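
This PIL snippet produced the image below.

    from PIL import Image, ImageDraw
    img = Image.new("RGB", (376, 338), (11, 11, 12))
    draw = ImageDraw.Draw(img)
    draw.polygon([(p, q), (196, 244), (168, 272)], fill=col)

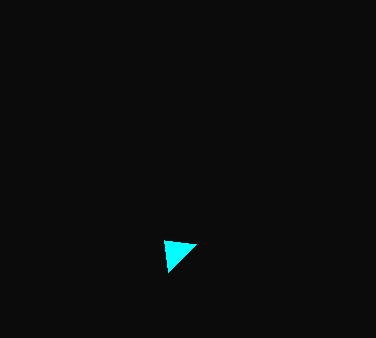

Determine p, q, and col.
p = 164
q = 240
col = 'cyan'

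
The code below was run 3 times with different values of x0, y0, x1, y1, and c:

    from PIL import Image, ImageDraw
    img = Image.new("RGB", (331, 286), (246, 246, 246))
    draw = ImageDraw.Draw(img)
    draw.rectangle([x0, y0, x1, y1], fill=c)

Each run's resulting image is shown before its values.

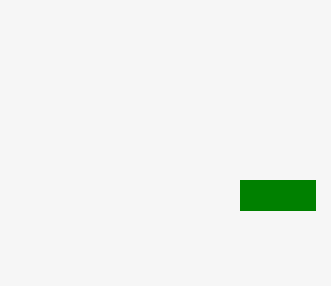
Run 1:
x0 = 240; y0 = 180; x1 = 315; y1 = 210; c = 'green'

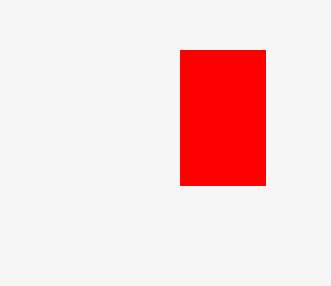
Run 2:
x0 = 180; y0 = 50; x1 = 265; y1 = 185; c = 'red'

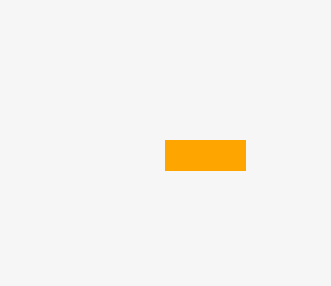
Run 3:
x0 = 165, y0 = 140, x1 = 245, y1 = 170, c = 'orange'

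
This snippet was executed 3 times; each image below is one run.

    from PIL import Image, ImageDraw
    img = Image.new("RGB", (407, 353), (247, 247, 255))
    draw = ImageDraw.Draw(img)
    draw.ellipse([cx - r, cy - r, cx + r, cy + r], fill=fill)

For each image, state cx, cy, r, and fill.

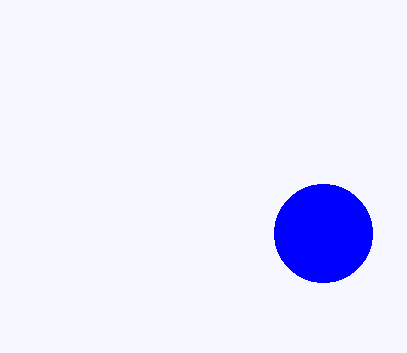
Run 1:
cx = 323; cy = 233; r = 49; fill = 'blue'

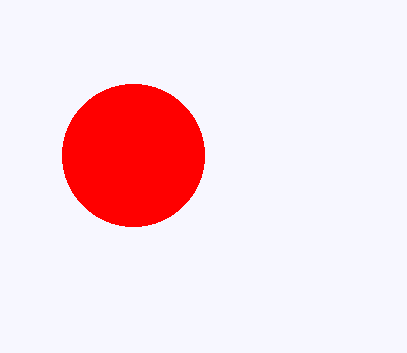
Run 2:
cx = 133
cy = 155
r = 71
fill = 'red'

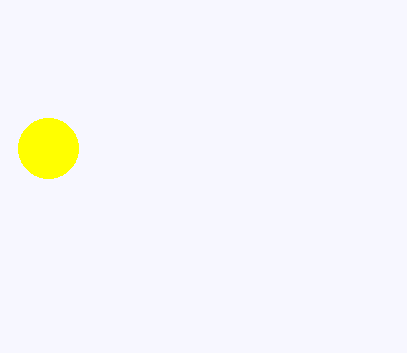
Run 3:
cx = 48; cy = 148; r = 30; fill = 'yellow'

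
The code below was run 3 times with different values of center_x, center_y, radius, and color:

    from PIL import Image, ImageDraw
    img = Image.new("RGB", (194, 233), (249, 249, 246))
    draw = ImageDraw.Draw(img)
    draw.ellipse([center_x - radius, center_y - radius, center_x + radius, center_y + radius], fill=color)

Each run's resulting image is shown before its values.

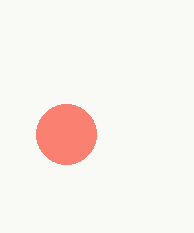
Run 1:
center_x = 66, center_y = 134, radius = 30, color = 'salmon'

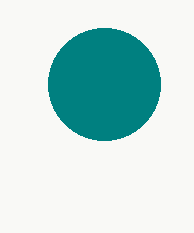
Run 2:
center_x = 104; center_y = 84; radius = 56; color = 'teal'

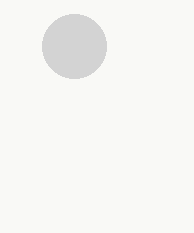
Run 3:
center_x = 74, center_y = 46, radius = 32, color = 'lightgray'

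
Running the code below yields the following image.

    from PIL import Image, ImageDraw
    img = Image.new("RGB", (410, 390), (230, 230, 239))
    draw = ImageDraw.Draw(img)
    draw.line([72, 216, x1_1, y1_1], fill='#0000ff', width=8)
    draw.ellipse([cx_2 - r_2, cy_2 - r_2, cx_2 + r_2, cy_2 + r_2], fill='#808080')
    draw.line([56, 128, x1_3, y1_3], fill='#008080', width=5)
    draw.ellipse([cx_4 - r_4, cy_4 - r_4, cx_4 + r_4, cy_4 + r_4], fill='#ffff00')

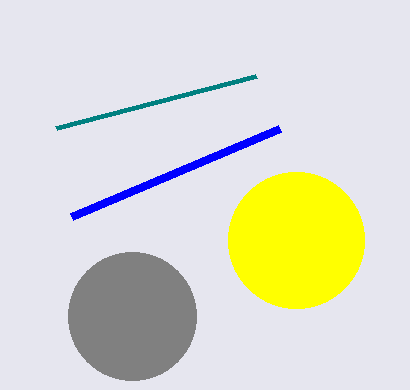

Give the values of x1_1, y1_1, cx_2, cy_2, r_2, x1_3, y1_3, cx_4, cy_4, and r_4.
x1_1 = 280, y1_1 = 128, cx_2 = 132, cy_2 = 316, r_2 = 64, x1_3 = 256, y1_3 = 76, cx_4 = 296, cy_4 = 240, r_4 = 68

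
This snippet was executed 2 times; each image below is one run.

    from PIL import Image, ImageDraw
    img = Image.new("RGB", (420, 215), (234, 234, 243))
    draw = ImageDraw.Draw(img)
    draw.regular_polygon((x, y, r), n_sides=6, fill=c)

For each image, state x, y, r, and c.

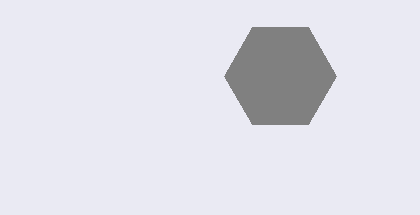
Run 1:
x = 280, y = 76, r = 56, c = 'gray'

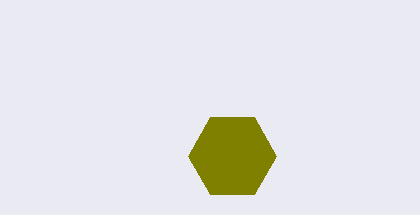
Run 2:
x = 232
y = 156
r = 44
c = 'olive'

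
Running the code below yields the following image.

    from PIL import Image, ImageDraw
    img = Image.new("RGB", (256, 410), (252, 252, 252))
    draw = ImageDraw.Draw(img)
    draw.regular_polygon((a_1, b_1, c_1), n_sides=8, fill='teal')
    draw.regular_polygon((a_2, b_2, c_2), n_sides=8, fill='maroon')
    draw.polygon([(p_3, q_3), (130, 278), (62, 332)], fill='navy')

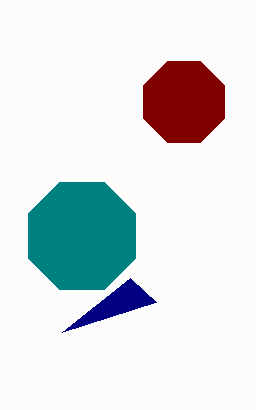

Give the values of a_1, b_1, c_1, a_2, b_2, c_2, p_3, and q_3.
a_1 = 82, b_1 = 236, c_1 = 58, a_2 = 184, b_2 = 102, c_2 = 44, p_3 = 156, q_3 = 302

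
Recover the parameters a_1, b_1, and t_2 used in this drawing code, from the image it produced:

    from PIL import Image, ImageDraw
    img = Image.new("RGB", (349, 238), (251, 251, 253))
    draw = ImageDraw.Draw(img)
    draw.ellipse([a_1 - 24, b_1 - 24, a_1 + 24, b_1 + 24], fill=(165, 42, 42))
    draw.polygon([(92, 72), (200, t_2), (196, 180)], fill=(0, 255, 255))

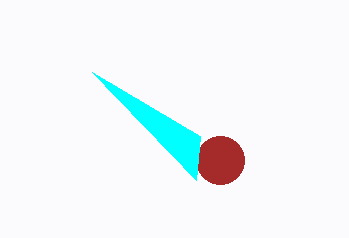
a_1 = 220, b_1 = 160, t_2 = 136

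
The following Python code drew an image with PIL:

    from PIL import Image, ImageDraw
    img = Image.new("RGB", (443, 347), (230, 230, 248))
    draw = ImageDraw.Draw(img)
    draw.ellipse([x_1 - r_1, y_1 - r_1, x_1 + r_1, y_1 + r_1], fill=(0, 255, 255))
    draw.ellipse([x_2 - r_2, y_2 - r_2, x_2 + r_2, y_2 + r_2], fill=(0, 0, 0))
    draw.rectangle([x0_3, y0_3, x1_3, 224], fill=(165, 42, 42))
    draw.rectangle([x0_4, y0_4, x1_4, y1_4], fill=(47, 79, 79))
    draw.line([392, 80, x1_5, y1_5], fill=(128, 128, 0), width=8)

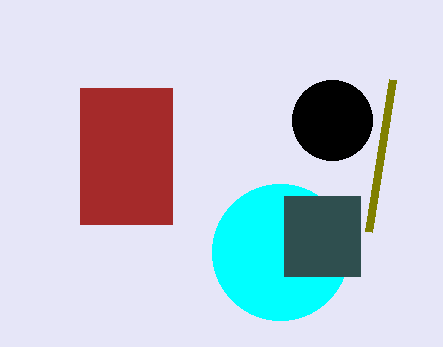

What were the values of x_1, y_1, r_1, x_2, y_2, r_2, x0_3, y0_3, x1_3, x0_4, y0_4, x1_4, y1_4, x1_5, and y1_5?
x_1 = 280, y_1 = 252, r_1 = 68, x_2 = 332, y_2 = 120, r_2 = 40, x0_3 = 80, y0_3 = 88, x1_3 = 172, x0_4 = 284, y0_4 = 196, x1_4 = 360, y1_4 = 276, x1_5 = 368, y1_5 = 232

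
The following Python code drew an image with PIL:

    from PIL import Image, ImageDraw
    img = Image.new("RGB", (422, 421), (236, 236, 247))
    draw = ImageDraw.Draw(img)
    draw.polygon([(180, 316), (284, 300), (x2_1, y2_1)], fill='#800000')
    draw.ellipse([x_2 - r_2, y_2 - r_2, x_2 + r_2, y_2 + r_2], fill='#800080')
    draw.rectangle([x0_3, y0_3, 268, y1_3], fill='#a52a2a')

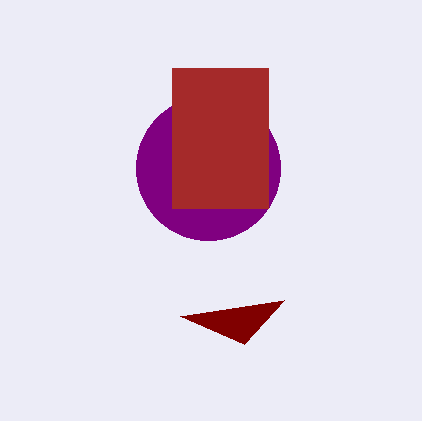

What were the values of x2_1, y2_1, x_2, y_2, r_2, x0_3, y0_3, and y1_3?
x2_1 = 244, y2_1 = 344, x_2 = 208, y_2 = 168, r_2 = 72, x0_3 = 172, y0_3 = 68, y1_3 = 208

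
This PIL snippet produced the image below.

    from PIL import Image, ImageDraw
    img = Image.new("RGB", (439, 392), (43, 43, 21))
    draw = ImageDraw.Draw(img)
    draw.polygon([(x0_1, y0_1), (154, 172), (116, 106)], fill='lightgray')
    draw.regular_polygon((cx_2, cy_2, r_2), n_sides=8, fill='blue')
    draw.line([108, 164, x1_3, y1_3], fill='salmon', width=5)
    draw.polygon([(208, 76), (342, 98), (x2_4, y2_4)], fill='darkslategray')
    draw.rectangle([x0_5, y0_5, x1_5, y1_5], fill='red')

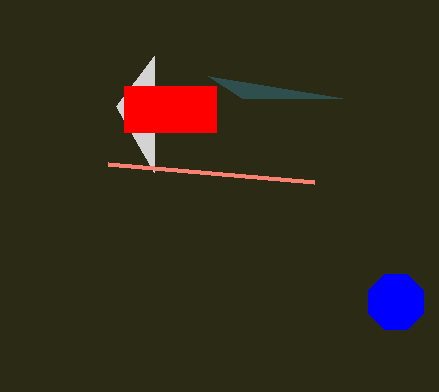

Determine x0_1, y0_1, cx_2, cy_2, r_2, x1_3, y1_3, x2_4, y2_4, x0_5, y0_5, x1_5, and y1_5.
x0_1 = 154; y0_1 = 56; cx_2 = 396; cy_2 = 302; r_2 = 30; x1_3 = 314; y1_3 = 182; x2_4 = 242; y2_4 = 98; x0_5 = 124; y0_5 = 86; x1_5 = 216; y1_5 = 132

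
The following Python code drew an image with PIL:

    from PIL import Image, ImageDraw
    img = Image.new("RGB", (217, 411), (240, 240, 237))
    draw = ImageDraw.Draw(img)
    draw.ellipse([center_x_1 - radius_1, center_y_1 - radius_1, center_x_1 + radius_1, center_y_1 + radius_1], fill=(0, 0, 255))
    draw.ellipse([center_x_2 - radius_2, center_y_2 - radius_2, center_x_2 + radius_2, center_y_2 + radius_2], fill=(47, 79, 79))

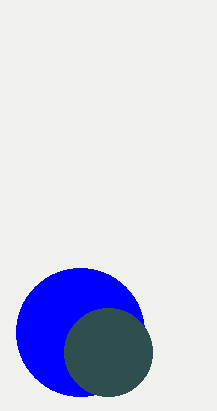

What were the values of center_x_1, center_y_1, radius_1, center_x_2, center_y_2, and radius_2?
center_x_1 = 80; center_y_1 = 332; radius_1 = 64; center_x_2 = 108; center_y_2 = 352; radius_2 = 44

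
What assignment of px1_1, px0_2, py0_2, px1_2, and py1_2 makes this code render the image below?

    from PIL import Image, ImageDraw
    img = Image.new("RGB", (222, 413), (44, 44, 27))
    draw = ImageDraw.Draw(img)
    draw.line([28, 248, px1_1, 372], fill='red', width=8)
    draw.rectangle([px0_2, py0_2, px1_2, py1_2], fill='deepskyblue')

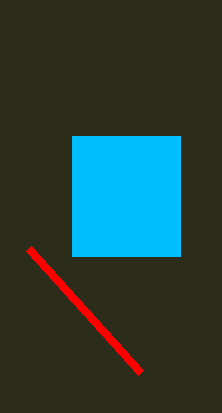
px1_1 = 140
px0_2 = 72
py0_2 = 136
px1_2 = 180
py1_2 = 256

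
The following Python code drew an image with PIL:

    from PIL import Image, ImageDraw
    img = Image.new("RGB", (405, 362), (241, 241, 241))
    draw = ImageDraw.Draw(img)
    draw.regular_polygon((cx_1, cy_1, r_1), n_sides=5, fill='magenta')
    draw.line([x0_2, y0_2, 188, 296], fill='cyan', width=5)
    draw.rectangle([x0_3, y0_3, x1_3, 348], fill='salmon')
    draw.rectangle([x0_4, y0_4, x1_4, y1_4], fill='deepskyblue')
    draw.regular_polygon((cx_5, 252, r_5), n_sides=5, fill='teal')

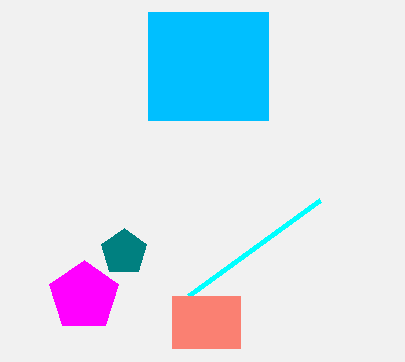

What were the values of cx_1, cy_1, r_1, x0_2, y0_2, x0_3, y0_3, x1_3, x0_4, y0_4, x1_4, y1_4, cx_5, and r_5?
cx_1 = 84
cy_1 = 296
r_1 = 36
x0_2 = 320
y0_2 = 200
x0_3 = 172
y0_3 = 296
x1_3 = 240
x0_4 = 148
y0_4 = 12
x1_4 = 268
y1_4 = 120
cx_5 = 124
r_5 = 24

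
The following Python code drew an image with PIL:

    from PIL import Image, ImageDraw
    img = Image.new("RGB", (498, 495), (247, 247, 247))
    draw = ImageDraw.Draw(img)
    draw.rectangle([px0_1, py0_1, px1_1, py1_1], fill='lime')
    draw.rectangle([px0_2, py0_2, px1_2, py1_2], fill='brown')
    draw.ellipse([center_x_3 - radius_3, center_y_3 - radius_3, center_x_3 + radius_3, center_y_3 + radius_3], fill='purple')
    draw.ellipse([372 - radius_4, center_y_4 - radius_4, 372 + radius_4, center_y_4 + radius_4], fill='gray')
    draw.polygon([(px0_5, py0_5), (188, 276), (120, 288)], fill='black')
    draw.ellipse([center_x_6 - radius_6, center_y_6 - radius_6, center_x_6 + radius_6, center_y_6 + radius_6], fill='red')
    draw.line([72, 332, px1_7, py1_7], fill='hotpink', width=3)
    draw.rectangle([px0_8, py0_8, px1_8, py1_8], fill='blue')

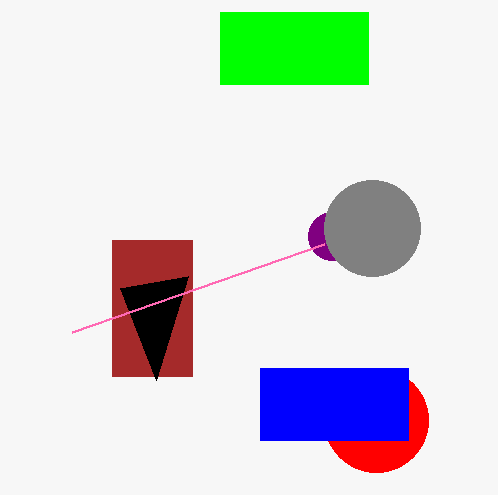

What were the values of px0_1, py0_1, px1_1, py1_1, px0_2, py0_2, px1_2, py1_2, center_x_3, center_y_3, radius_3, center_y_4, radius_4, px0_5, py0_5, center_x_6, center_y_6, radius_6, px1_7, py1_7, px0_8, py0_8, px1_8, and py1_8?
px0_1 = 220, py0_1 = 12, px1_1 = 368, py1_1 = 84, px0_2 = 112, py0_2 = 240, px1_2 = 192, py1_2 = 376, center_x_3 = 332, center_y_3 = 236, radius_3 = 24, center_y_4 = 228, radius_4 = 48, px0_5 = 156, py0_5 = 380, center_x_6 = 376, center_y_6 = 420, radius_6 = 52, px1_7 = 324, py1_7 = 244, px0_8 = 260, py0_8 = 368, px1_8 = 408, py1_8 = 440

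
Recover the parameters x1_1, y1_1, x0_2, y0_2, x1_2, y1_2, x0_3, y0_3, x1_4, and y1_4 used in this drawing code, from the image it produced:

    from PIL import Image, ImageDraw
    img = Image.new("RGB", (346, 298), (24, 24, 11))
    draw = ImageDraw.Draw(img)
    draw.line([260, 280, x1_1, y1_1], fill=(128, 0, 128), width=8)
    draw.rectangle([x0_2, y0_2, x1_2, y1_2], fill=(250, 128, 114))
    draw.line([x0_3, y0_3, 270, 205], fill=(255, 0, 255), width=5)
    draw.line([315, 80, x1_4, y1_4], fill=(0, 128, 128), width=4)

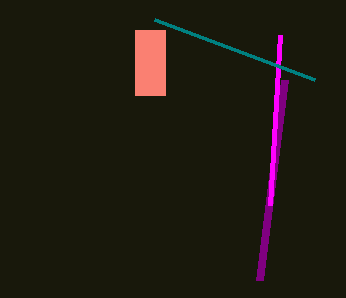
x1_1 = 285; y1_1 = 80; x0_2 = 135; y0_2 = 30; x1_2 = 165; y1_2 = 95; x0_3 = 280; y0_3 = 35; x1_4 = 155; y1_4 = 20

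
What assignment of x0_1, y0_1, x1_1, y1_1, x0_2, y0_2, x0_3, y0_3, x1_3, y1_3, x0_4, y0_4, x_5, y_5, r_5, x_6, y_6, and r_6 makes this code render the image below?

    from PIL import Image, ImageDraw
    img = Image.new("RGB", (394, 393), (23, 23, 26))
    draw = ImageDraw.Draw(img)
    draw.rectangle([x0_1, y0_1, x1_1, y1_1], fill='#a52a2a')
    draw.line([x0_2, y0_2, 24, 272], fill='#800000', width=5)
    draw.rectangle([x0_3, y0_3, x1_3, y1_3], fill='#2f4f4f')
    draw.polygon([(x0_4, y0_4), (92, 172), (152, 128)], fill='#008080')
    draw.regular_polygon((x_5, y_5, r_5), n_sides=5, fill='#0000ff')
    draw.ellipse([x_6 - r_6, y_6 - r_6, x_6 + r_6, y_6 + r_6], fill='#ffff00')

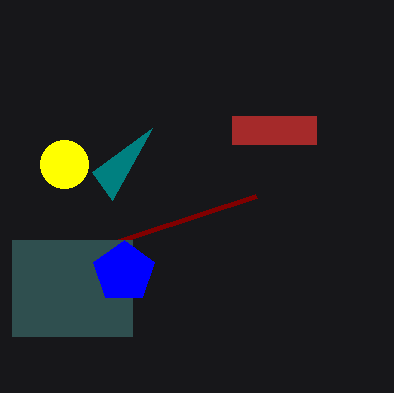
x0_1 = 232; y0_1 = 116; x1_1 = 316; y1_1 = 144; x0_2 = 256; y0_2 = 196; x0_3 = 12; y0_3 = 240; x1_3 = 132; y1_3 = 336; x0_4 = 112; y0_4 = 200; x_5 = 124; y_5 = 272; r_5 = 32; x_6 = 64; y_6 = 164; r_6 = 24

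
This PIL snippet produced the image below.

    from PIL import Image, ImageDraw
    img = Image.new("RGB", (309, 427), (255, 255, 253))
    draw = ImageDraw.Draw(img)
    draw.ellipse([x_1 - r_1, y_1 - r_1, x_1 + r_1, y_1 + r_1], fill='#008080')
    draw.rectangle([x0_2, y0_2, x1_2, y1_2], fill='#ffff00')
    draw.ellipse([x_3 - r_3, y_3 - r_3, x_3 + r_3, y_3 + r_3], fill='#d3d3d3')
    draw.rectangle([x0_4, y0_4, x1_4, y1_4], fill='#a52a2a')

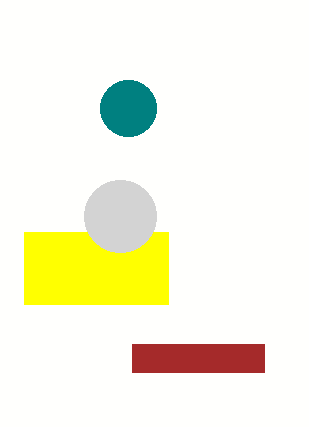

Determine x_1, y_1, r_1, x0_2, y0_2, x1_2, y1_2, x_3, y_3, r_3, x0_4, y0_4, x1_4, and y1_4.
x_1 = 128; y_1 = 108; r_1 = 28; x0_2 = 24; y0_2 = 232; x1_2 = 168; y1_2 = 304; x_3 = 120; y_3 = 216; r_3 = 36; x0_4 = 132; y0_4 = 344; x1_4 = 264; y1_4 = 372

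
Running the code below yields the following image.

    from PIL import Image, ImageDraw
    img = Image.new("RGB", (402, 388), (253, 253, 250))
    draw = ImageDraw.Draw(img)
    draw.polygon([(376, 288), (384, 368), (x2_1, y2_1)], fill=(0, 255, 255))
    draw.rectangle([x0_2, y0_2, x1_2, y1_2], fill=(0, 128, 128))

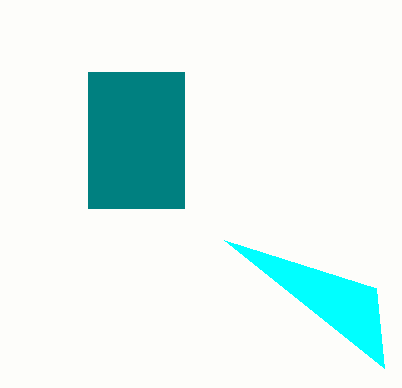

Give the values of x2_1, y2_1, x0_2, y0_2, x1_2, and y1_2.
x2_1 = 224
y2_1 = 240
x0_2 = 88
y0_2 = 72
x1_2 = 184
y1_2 = 208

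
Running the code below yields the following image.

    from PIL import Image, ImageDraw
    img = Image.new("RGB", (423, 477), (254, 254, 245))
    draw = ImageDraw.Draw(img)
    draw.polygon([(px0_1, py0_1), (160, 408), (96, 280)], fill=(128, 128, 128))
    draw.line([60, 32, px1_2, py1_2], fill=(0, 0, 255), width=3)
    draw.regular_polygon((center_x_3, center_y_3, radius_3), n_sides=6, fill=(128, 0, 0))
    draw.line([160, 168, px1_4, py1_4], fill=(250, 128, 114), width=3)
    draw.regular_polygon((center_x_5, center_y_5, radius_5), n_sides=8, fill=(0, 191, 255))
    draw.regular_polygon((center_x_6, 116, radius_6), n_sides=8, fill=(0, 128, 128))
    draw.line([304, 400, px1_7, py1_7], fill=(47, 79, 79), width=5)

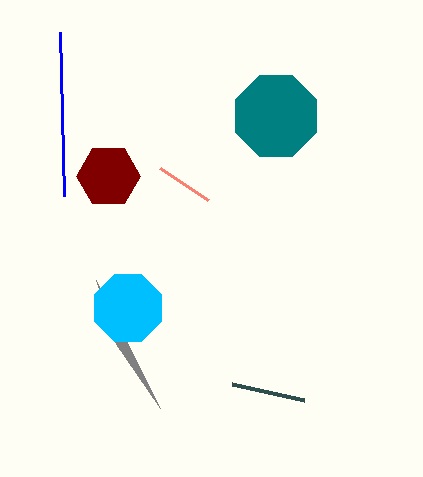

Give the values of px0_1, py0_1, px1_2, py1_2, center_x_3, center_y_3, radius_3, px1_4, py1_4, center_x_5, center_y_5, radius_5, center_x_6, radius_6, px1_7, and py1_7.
px0_1 = 116
py0_1 = 344
px1_2 = 64
py1_2 = 196
center_x_3 = 108
center_y_3 = 176
radius_3 = 32
px1_4 = 208
py1_4 = 200
center_x_5 = 128
center_y_5 = 308
radius_5 = 36
center_x_6 = 276
radius_6 = 44
px1_7 = 232
py1_7 = 384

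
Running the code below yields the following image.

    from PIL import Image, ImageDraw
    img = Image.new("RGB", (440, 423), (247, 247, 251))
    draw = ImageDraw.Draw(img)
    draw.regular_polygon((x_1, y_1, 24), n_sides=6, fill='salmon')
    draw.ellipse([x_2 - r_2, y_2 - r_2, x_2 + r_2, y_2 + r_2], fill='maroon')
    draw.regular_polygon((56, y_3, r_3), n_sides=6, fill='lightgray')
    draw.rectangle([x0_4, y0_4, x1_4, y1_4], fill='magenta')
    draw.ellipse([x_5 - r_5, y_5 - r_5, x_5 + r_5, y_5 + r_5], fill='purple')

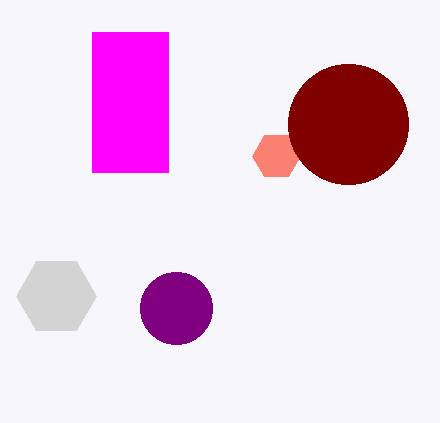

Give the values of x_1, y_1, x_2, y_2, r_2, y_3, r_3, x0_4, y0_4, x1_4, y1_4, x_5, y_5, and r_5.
x_1 = 276
y_1 = 156
x_2 = 348
y_2 = 124
r_2 = 60
y_3 = 296
r_3 = 40
x0_4 = 92
y0_4 = 32
x1_4 = 168
y1_4 = 172
x_5 = 176
y_5 = 308
r_5 = 36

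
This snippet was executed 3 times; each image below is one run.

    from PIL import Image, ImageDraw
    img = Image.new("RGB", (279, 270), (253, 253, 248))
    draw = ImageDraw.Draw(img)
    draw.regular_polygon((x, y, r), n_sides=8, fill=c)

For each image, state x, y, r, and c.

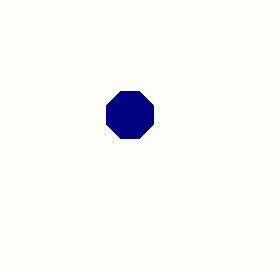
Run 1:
x = 130, y = 115, r = 25, c = 'navy'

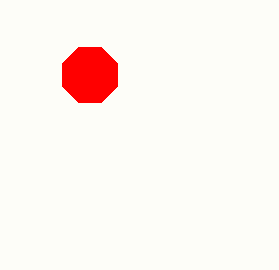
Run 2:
x = 90, y = 75, r = 30, c = 'red'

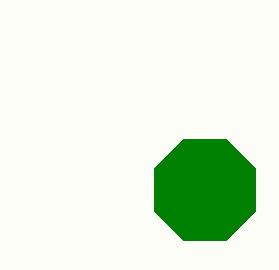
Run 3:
x = 205
y = 190
r = 55
c = 'green'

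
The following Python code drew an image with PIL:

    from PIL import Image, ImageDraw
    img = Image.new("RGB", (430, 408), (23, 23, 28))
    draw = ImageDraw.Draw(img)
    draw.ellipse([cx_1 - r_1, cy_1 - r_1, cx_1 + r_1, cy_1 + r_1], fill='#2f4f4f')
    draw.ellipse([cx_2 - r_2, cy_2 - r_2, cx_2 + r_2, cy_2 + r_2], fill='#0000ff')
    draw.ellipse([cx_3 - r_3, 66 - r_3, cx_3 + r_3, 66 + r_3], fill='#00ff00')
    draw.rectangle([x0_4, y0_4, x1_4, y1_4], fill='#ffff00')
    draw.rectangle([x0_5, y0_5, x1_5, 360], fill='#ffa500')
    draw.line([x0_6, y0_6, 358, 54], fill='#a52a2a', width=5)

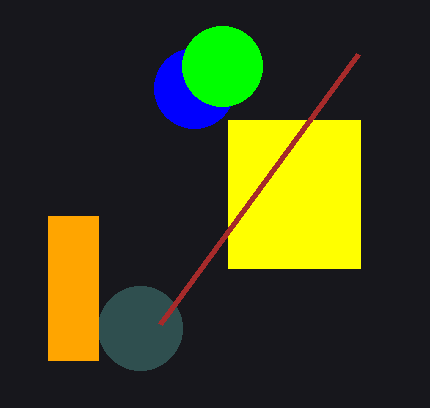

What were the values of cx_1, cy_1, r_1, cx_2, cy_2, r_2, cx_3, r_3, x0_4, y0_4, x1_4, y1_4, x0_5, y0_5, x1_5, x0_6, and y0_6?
cx_1 = 140
cy_1 = 328
r_1 = 42
cx_2 = 194
cy_2 = 88
r_2 = 40
cx_3 = 222
r_3 = 40
x0_4 = 228
y0_4 = 120
x1_4 = 360
y1_4 = 268
x0_5 = 48
y0_5 = 216
x1_5 = 98
x0_6 = 160
y0_6 = 324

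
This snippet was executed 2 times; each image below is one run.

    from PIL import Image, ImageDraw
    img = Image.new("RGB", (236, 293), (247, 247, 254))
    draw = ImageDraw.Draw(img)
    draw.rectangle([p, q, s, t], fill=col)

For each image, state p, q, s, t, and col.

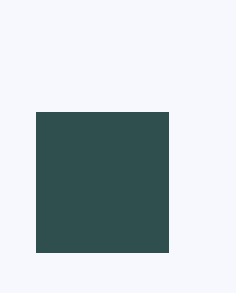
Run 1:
p = 36, q = 112, s = 168, t = 252, col = 'darkslategray'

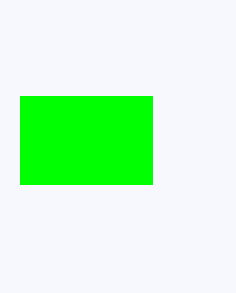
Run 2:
p = 20
q = 96
s = 152
t = 184
col = 'lime'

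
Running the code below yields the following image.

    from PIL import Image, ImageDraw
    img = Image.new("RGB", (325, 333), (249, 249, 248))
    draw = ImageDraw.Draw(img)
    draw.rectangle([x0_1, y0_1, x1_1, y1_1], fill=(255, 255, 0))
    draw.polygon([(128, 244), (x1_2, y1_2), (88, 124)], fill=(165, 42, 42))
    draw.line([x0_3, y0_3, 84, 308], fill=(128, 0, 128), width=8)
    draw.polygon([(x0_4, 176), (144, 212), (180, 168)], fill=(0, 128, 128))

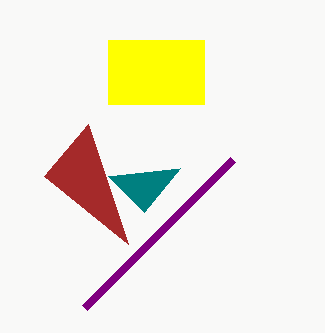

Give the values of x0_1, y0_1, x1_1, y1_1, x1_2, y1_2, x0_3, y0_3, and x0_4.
x0_1 = 108, y0_1 = 40, x1_1 = 204, y1_1 = 104, x1_2 = 44, y1_2 = 176, x0_3 = 232, y0_3 = 160, x0_4 = 108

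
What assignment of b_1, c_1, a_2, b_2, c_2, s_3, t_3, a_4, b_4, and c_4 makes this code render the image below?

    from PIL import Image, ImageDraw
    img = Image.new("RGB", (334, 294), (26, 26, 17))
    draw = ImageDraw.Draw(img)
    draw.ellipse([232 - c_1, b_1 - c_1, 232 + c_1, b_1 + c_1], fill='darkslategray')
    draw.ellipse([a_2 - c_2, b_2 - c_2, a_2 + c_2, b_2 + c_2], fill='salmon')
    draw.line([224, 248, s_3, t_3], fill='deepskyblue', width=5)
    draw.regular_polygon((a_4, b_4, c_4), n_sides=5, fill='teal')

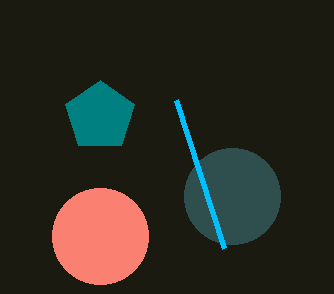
b_1 = 196, c_1 = 48, a_2 = 100, b_2 = 236, c_2 = 48, s_3 = 176, t_3 = 100, a_4 = 100, b_4 = 116, c_4 = 36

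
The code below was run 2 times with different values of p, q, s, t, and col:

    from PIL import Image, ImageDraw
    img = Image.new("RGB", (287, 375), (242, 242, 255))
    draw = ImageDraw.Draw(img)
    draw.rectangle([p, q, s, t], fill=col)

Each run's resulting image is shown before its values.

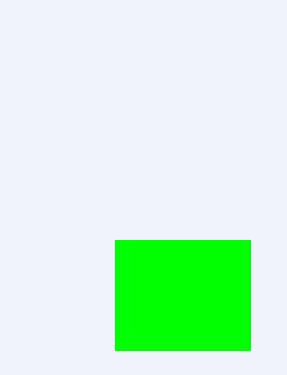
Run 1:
p = 115
q = 240
s = 250
t = 350
col = 'lime'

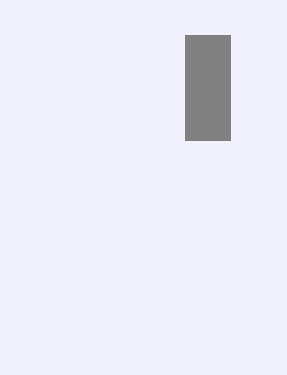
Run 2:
p = 185; q = 35; s = 230; t = 140; col = 'gray'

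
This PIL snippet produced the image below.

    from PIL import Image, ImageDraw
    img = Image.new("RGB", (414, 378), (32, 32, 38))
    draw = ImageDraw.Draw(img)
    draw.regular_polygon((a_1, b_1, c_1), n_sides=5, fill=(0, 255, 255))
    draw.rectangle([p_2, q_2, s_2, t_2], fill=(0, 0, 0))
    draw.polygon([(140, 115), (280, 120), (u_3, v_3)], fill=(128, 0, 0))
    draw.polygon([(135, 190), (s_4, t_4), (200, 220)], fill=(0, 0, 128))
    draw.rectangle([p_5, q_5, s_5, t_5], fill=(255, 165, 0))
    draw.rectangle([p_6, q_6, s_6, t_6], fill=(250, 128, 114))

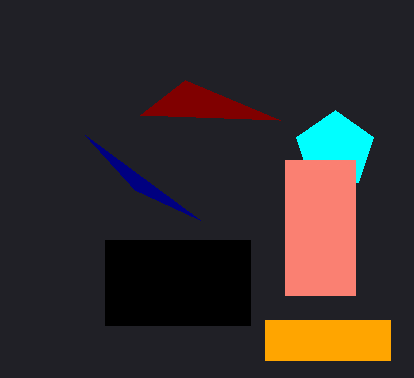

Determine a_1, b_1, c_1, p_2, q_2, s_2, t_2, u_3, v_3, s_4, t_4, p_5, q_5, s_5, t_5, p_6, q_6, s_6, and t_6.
a_1 = 335, b_1 = 150, c_1 = 40, p_2 = 105, q_2 = 240, s_2 = 250, t_2 = 325, u_3 = 185, v_3 = 80, s_4 = 85, t_4 = 135, p_5 = 265, q_5 = 320, s_5 = 390, t_5 = 360, p_6 = 285, q_6 = 160, s_6 = 355, t_6 = 295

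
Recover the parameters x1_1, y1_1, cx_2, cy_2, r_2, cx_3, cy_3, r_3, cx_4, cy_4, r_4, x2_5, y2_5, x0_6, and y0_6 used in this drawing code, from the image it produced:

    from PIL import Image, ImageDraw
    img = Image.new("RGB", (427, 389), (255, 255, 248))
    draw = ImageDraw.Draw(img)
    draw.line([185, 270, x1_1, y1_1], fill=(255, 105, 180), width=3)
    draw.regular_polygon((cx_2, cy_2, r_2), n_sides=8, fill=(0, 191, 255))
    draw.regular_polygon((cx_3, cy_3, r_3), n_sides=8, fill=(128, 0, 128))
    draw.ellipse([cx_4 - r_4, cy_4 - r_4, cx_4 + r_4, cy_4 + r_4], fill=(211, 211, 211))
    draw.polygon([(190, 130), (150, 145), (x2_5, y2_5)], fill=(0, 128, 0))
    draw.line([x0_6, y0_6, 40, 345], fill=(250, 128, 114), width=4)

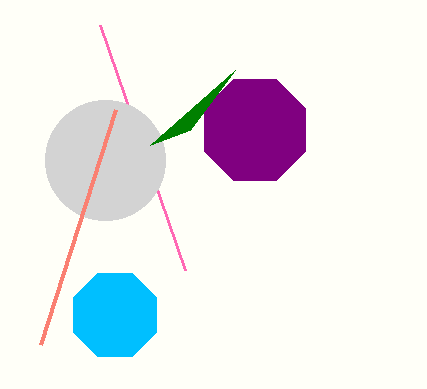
x1_1 = 100
y1_1 = 25
cx_2 = 115
cy_2 = 315
r_2 = 45
cx_3 = 255
cy_3 = 130
r_3 = 55
cx_4 = 105
cy_4 = 160
r_4 = 60
x2_5 = 235
y2_5 = 70
x0_6 = 115
y0_6 = 110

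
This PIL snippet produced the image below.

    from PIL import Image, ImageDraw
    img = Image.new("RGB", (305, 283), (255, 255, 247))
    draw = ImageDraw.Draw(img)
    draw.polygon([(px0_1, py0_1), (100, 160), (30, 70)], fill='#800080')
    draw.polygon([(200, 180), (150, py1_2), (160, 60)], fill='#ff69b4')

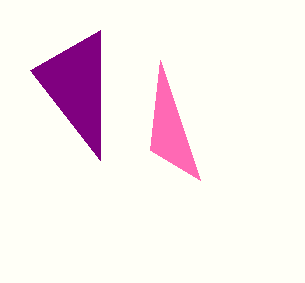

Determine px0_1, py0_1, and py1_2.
px0_1 = 100
py0_1 = 30
py1_2 = 150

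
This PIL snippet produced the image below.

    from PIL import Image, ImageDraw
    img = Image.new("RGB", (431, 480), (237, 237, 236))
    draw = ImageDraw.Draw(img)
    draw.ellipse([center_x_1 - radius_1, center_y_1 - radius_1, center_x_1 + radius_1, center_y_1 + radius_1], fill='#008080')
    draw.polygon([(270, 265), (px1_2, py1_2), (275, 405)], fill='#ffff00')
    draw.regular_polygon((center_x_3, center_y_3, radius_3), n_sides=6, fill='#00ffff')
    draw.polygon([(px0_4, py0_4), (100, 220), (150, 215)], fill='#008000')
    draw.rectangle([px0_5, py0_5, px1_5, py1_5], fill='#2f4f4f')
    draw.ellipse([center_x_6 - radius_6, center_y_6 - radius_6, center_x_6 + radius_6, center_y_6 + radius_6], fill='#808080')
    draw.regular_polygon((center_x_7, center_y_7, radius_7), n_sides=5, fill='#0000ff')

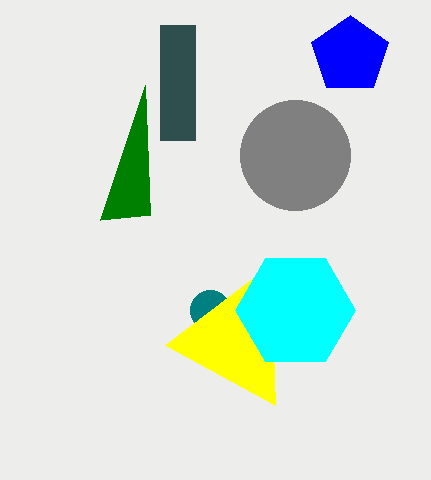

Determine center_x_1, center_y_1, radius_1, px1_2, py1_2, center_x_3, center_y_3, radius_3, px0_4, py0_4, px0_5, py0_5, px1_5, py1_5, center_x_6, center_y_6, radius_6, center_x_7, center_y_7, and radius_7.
center_x_1 = 210, center_y_1 = 310, radius_1 = 20, px1_2 = 165, py1_2 = 345, center_x_3 = 295, center_y_3 = 310, radius_3 = 60, px0_4 = 145, py0_4 = 85, px0_5 = 160, py0_5 = 25, px1_5 = 195, py1_5 = 140, center_x_6 = 295, center_y_6 = 155, radius_6 = 55, center_x_7 = 350, center_y_7 = 55, radius_7 = 40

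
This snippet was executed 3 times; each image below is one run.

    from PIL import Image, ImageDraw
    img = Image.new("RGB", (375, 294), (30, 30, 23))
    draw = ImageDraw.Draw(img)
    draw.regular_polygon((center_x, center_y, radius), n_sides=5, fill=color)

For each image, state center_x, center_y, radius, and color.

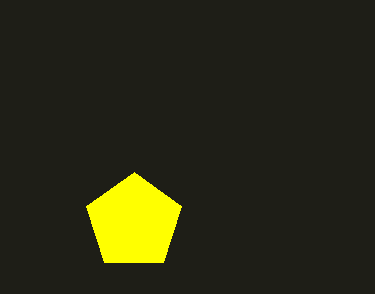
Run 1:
center_x = 134
center_y = 222
radius = 50
color = 'yellow'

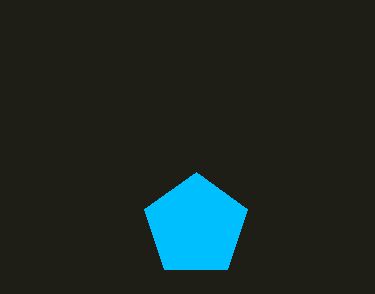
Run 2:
center_x = 196, center_y = 226, radius = 54, color = 'deepskyblue'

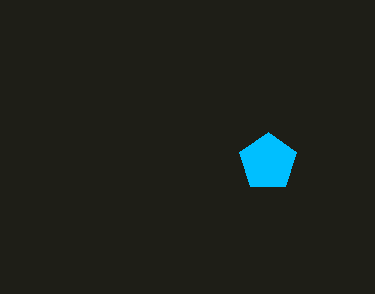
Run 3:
center_x = 268; center_y = 162; radius = 30; color = 'deepskyblue'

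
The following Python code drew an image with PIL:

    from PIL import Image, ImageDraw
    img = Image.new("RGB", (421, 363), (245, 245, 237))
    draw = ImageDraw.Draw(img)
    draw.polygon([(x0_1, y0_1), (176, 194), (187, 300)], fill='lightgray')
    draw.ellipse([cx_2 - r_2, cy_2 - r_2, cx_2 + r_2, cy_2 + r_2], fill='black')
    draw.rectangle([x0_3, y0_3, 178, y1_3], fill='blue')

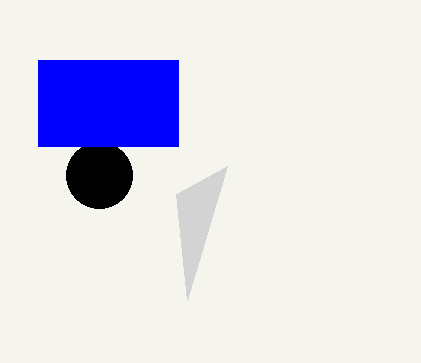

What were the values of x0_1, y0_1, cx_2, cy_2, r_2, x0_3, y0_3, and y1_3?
x0_1 = 227
y0_1 = 166
cx_2 = 99
cy_2 = 175
r_2 = 33
x0_3 = 38
y0_3 = 60
y1_3 = 146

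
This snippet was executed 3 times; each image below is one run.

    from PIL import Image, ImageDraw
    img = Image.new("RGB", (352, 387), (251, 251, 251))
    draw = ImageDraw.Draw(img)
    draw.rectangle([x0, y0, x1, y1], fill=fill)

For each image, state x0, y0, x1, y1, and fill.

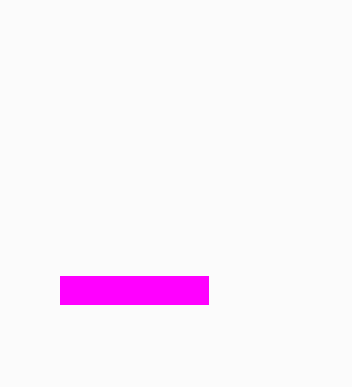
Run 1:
x0 = 60
y0 = 276
x1 = 208
y1 = 304
fill = 'magenta'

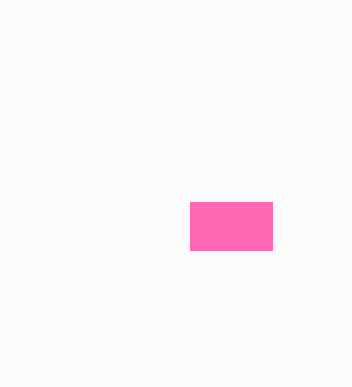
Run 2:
x0 = 190, y0 = 202, x1 = 272, y1 = 250, fill = 'hotpink'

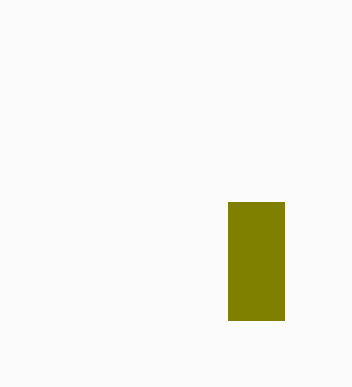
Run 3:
x0 = 228
y0 = 202
x1 = 284
y1 = 320
fill = 'olive'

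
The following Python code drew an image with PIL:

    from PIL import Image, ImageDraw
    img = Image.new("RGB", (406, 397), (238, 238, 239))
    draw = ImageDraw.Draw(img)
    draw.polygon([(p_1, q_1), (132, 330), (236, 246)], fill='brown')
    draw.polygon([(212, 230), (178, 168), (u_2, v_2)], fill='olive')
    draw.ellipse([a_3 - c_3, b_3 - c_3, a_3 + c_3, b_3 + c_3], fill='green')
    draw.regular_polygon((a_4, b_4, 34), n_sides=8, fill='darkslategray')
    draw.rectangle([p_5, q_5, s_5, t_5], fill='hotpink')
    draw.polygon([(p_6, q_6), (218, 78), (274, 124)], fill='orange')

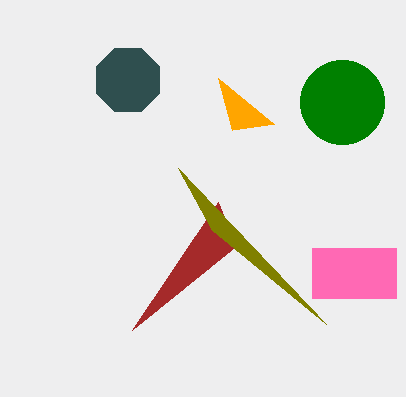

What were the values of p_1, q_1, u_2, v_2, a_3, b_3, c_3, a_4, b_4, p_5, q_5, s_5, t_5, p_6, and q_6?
p_1 = 218; q_1 = 202; u_2 = 326; v_2 = 324; a_3 = 342; b_3 = 102; c_3 = 42; a_4 = 128; b_4 = 80; p_5 = 312; q_5 = 248; s_5 = 396; t_5 = 298; p_6 = 232; q_6 = 130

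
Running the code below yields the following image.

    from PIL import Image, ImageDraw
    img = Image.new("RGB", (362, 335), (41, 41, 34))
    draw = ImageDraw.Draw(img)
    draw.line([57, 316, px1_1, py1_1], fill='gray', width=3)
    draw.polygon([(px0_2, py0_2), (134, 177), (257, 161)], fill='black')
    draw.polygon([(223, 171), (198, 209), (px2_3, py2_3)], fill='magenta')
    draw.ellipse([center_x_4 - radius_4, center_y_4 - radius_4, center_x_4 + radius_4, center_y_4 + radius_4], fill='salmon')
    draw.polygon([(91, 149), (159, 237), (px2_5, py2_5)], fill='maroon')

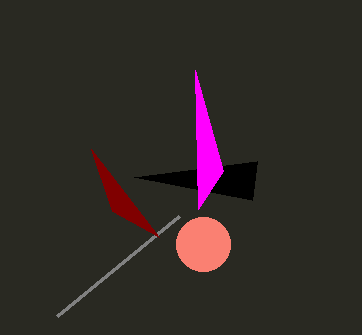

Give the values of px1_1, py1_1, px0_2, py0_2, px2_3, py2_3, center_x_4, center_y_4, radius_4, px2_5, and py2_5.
px1_1 = 179
py1_1 = 216
px0_2 = 252
py0_2 = 200
px2_3 = 195
py2_3 = 70
center_x_4 = 203
center_y_4 = 244
radius_4 = 27
px2_5 = 112
py2_5 = 211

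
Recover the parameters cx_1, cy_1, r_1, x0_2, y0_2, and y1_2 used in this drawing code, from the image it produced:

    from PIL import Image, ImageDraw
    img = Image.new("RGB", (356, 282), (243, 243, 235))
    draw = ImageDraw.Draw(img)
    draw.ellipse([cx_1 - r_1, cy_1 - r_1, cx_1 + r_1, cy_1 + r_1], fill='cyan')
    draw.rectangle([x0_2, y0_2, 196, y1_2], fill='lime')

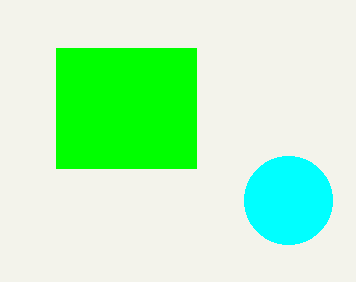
cx_1 = 288; cy_1 = 200; r_1 = 44; x0_2 = 56; y0_2 = 48; y1_2 = 168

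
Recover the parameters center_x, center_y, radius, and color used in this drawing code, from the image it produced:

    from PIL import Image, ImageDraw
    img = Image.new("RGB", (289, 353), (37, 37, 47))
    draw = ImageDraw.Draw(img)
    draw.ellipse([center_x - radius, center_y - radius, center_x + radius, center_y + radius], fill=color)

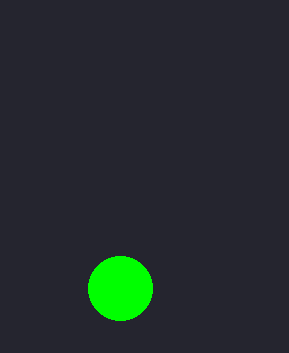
center_x = 120
center_y = 288
radius = 32
color = 'lime'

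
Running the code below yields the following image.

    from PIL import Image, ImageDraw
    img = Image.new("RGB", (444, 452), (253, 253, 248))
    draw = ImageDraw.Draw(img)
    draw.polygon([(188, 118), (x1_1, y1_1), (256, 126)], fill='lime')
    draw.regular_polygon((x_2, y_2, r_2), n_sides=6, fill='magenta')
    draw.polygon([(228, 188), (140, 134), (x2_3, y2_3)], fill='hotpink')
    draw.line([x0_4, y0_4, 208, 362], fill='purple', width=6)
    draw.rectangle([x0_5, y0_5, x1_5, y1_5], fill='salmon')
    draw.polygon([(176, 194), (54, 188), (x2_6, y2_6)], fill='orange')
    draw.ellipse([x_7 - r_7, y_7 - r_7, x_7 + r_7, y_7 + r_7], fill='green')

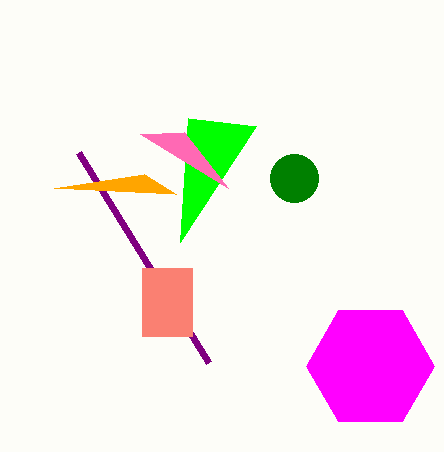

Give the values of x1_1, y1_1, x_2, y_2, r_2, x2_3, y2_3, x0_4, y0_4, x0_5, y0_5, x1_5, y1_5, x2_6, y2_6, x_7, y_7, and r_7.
x1_1 = 180, y1_1 = 242, x_2 = 370, y_2 = 366, r_2 = 64, x2_3 = 184, y2_3 = 132, x0_4 = 78, y0_4 = 152, x0_5 = 142, y0_5 = 268, x1_5 = 192, y1_5 = 336, x2_6 = 144, y2_6 = 174, x_7 = 294, y_7 = 178, r_7 = 24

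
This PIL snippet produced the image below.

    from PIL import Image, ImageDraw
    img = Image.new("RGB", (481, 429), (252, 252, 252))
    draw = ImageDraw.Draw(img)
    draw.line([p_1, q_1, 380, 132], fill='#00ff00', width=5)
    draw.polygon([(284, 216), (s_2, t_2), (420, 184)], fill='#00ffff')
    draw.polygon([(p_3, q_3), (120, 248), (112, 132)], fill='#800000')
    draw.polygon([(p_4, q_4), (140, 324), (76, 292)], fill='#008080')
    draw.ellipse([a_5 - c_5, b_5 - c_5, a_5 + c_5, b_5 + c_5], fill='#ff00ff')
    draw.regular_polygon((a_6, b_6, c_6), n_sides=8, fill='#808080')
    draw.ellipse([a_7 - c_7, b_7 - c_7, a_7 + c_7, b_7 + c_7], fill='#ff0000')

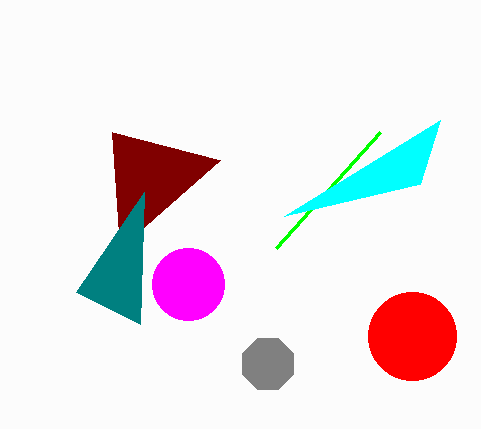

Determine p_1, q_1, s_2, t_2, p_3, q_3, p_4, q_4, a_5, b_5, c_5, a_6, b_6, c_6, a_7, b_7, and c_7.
p_1 = 276; q_1 = 248; s_2 = 440; t_2 = 120; p_3 = 220; q_3 = 160; p_4 = 144; q_4 = 192; a_5 = 188; b_5 = 284; c_5 = 36; a_6 = 268; b_6 = 364; c_6 = 28; a_7 = 412; b_7 = 336; c_7 = 44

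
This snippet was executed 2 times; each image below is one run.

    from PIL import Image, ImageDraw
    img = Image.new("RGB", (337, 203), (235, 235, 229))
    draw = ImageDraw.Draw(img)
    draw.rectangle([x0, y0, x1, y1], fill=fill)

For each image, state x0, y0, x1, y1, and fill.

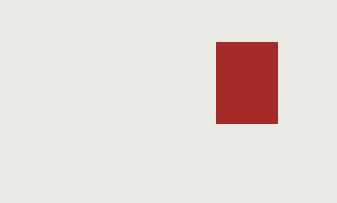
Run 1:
x0 = 216
y0 = 42
x1 = 277
y1 = 123
fill = 'brown'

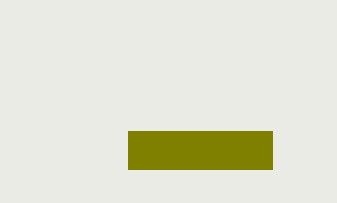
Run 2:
x0 = 128; y0 = 131; x1 = 272; y1 = 169; fill = 'olive'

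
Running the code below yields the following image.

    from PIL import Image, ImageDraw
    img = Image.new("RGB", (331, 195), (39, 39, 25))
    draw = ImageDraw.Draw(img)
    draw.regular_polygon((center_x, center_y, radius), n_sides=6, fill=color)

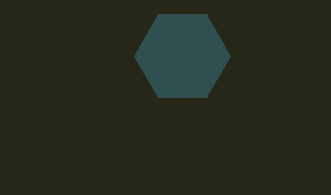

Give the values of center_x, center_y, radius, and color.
center_x = 182; center_y = 56; radius = 48; color = 'darkslategray'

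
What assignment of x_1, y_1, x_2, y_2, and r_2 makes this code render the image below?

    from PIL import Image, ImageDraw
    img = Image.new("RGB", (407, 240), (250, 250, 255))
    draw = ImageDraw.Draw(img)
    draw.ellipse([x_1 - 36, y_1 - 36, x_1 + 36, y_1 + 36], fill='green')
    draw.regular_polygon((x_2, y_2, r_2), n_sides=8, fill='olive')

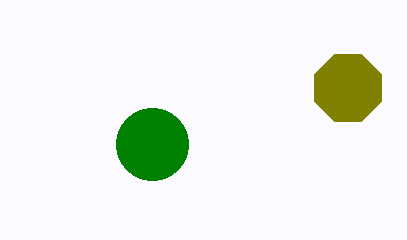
x_1 = 152
y_1 = 144
x_2 = 348
y_2 = 88
r_2 = 36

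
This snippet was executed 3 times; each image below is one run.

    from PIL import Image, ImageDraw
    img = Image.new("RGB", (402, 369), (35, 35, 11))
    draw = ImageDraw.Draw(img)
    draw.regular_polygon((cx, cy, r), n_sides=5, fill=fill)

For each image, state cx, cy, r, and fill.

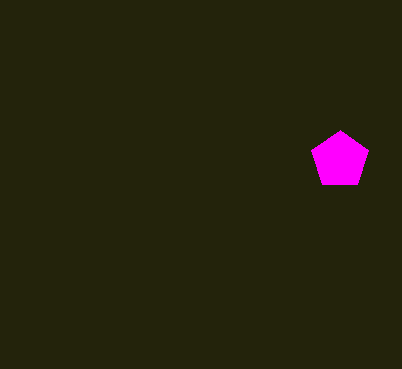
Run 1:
cx = 340, cy = 160, r = 30, fill = 'magenta'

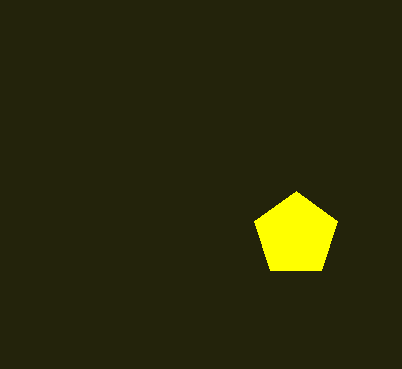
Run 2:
cx = 296, cy = 235, r = 44, fill = 'yellow'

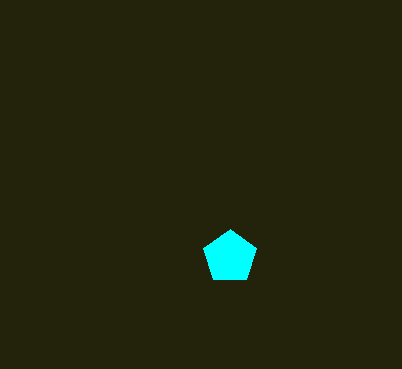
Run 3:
cx = 230; cy = 257; r = 28; fill = 'cyan'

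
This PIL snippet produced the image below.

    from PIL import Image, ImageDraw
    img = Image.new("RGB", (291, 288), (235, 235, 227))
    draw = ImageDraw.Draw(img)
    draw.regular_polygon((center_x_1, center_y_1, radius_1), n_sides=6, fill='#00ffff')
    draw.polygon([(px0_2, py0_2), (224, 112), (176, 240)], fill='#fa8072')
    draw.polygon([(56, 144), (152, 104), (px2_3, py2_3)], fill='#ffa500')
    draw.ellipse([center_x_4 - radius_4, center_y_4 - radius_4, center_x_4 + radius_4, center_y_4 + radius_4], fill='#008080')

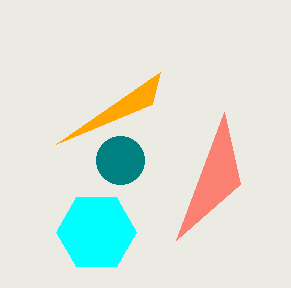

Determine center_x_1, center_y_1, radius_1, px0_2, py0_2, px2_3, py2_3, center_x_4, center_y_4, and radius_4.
center_x_1 = 96, center_y_1 = 232, radius_1 = 40, px0_2 = 240, py0_2 = 184, px2_3 = 160, py2_3 = 72, center_x_4 = 120, center_y_4 = 160, radius_4 = 24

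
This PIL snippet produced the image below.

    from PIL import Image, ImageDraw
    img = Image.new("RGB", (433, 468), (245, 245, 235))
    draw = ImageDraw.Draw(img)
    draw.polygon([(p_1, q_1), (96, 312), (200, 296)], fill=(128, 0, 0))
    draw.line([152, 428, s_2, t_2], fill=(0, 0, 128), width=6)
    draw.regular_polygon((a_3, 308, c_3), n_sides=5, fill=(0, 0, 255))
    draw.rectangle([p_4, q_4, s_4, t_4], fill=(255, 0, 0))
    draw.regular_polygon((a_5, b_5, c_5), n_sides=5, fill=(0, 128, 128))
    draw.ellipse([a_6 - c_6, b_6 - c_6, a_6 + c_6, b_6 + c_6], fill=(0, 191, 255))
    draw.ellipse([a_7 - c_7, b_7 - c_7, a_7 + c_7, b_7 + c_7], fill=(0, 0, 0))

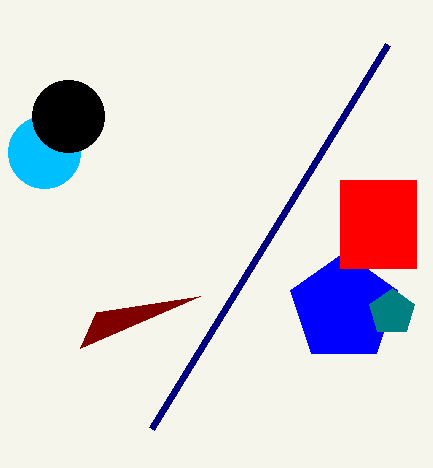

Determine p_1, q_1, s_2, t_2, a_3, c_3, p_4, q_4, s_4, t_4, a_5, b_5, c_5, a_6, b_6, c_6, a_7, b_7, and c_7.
p_1 = 80
q_1 = 348
s_2 = 388
t_2 = 44
a_3 = 344
c_3 = 56
p_4 = 340
q_4 = 180
s_4 = 416
t_4 = 268
a_5 = 392
b_5 = 312
c_5 = 24
a_6 = 44
b_6 = 152
c_6 = 36
a_7 = 68
b_7 = 116
c_7 = 36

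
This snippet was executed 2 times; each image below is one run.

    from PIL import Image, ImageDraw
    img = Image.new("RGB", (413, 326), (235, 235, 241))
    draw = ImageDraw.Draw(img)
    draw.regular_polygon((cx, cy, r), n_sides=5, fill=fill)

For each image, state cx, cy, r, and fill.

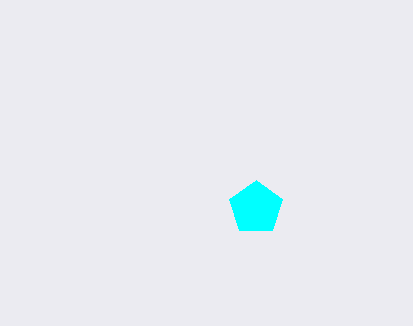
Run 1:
cx = 256, cy = 208, r = 28, fill = 'cyan'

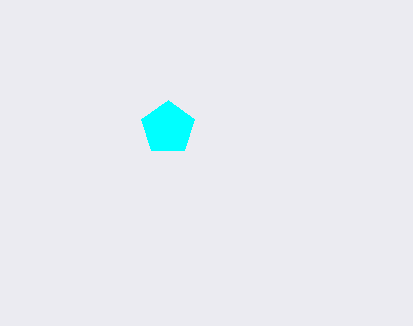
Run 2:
cx = 168, cy = 128, r = 28, fill = 'cyan'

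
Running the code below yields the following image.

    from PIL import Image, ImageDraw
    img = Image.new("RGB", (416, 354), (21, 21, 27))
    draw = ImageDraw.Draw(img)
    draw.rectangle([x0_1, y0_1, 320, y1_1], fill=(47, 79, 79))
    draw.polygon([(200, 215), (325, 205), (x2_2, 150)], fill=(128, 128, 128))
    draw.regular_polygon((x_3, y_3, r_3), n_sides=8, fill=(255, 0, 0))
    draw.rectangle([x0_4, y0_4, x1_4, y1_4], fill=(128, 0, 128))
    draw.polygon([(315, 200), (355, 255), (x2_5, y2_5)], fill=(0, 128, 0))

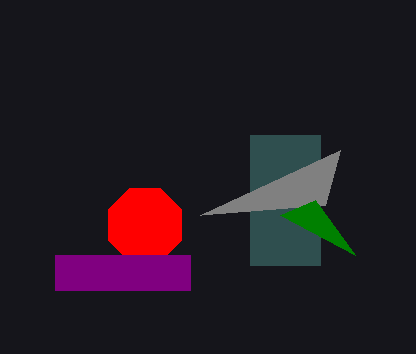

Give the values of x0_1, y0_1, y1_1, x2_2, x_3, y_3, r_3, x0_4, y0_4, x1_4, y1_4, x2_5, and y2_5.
x0_1 = 250
y0_1 = 135
y1_1 = 265
x2_2 = 340
x_3 = 145
y_3 = 225
r_3 = 40
x0_4 = 55
y0_4 = 255
x1_4 = 190
y1_4 = 290
x2_5 = 280
y2_5 = 215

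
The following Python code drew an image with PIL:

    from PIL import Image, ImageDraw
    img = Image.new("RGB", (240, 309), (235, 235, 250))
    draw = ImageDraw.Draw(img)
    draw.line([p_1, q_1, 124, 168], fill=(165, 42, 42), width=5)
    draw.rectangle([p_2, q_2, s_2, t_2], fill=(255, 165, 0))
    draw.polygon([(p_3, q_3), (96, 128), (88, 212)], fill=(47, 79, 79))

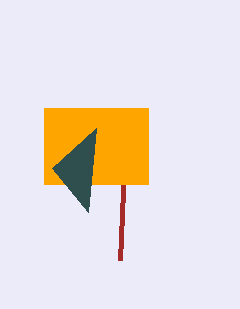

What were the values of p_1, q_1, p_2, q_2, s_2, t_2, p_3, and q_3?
p_1 = 120, q_1 = 260, p_2 = 44, q_2 = 108, s_2 = 148, t_2 = 184, p_3 = 52, q_3 = 168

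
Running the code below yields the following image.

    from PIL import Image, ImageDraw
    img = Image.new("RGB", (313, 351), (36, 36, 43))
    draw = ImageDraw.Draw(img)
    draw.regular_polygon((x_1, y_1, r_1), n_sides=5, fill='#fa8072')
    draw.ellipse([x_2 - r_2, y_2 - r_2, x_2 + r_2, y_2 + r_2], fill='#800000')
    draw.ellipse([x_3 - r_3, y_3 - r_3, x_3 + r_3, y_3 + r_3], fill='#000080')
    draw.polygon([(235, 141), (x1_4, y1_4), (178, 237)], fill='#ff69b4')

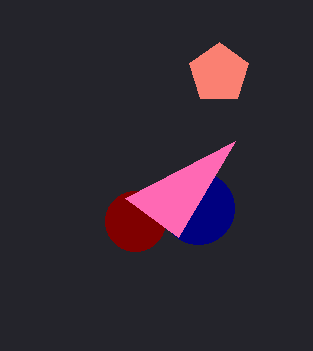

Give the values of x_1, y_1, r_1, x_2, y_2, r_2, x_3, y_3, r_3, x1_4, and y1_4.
x_1 = 219, y_1 = 73, r_1 = 31, x_2 = 135, y_2 = 221, r_2 = 30, x_3 = 198, y_3 = 208, r_3 = 36, x1_4 = 125, y1_4 = 198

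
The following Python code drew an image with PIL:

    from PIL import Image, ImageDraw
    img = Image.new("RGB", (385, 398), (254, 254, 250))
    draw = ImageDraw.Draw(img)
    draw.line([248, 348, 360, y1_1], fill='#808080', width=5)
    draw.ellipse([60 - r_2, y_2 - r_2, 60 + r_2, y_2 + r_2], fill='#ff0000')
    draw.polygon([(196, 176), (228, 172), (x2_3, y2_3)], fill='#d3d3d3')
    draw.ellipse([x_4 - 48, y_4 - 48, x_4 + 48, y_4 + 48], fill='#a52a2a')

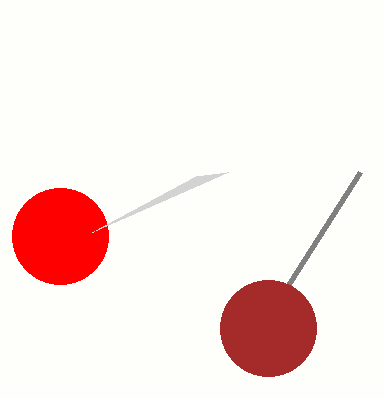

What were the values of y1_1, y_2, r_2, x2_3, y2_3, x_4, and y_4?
y1_1 = 172, y_2 = 236, r_2 = 48, x2_3 = 92, y2_3 = 232, x_4 = 268, y_4 = 328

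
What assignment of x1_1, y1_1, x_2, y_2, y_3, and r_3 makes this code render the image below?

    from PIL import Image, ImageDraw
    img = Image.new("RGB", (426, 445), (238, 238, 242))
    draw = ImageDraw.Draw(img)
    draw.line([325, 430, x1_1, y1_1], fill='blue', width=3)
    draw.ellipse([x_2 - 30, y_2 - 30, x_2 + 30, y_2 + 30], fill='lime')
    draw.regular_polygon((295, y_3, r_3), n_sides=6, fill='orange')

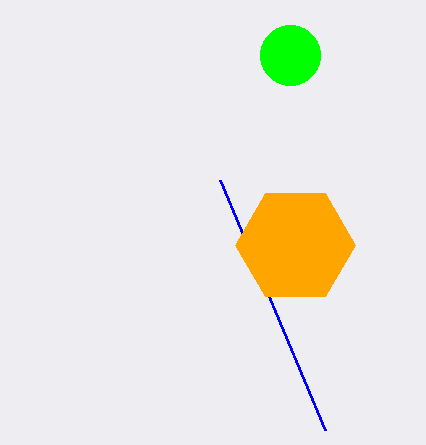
x1_1 = 220
y1_1 = 180
x_2 = 290
y_2 = 55
y_3 = 245
r_3 = 60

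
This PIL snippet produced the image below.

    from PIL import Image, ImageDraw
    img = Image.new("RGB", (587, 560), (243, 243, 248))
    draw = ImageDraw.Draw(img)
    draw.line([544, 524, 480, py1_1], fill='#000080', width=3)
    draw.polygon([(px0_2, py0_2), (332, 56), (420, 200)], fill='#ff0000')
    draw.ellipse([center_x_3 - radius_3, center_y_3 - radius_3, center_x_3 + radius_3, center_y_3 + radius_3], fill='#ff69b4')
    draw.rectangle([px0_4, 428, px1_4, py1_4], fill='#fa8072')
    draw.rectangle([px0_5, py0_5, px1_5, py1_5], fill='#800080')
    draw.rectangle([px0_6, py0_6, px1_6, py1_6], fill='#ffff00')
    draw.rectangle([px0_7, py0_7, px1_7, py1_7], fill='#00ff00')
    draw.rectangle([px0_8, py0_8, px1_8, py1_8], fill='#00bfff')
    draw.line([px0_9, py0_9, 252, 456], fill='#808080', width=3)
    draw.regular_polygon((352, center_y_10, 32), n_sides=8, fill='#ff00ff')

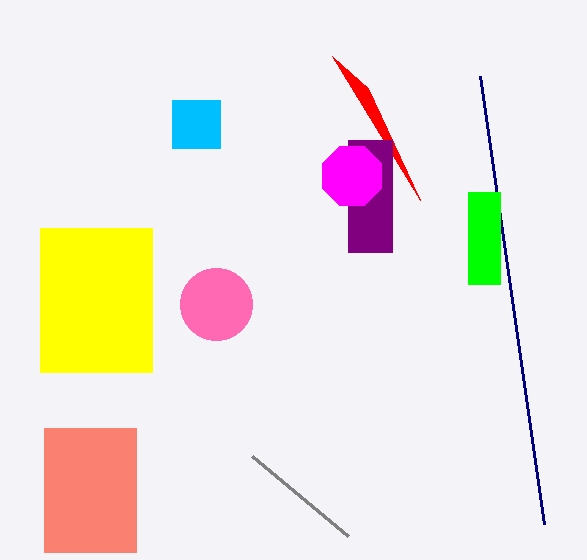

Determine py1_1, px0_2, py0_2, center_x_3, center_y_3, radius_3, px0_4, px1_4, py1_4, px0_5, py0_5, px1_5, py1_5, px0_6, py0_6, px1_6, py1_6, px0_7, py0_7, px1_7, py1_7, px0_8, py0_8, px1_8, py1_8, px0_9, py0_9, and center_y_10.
py1_1 = 76
px0_2 = 368
py0_2 = 88
center_x_3 = 216
center_y_3 = 304
radius_3 = 36
px0_4 = 44
px1_4 = 136
py1_4 = 552
px0_5 = 348
py0_5 = 140
px1_5 = 392
py1_5 = 252
px0_6 = 40
py0_6 = 228
px1_6 = 152
py1_6 = 372
px0_7 = 468
py0_7 = 192
px1_7 = 500
py1_7 = 284
px0_8 = 172
py0_8 = 100
px1_8 = 220
py1_8 = 148
px0_9 = 348
py0_9 = 536
center_y_10 = 176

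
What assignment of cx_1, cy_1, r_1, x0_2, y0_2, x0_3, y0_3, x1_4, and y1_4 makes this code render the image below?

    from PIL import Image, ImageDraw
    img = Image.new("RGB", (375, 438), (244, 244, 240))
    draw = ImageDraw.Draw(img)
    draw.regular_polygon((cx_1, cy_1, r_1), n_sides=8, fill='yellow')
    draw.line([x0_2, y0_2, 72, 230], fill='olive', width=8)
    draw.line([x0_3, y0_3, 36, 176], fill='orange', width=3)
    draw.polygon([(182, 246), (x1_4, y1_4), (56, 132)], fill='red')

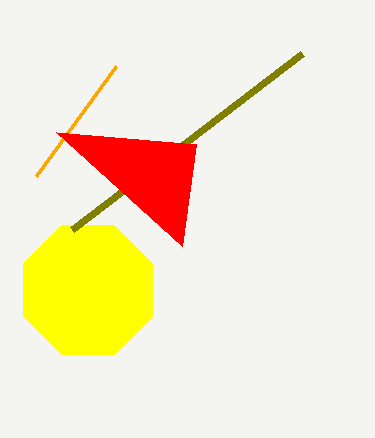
cx_1 = 88; cy_1 = 290; r_1 = 70; x0_2 = 302; y0_2 = 54; x0_3 = 116; y0_3 = 66; x1_4 = 196; y1_4 = 144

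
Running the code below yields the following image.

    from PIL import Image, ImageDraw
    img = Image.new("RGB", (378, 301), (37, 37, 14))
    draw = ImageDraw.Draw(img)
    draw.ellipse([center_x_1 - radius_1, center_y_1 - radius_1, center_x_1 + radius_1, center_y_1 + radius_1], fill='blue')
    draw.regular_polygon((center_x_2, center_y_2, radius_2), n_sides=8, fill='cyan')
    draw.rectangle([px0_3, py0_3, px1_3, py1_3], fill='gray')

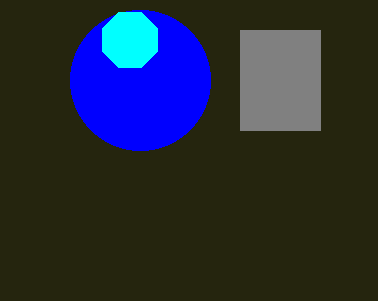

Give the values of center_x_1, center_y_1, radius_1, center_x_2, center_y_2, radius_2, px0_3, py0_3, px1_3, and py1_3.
center_x_1 = 140; center_y_1 = 80; radius_1 = 70; center_x_2 = 130; center_y_2 = 40; radius_2 = 30; px0_3 = 240; py0_3 = 30; px1_3 = 320; py1_3 = 130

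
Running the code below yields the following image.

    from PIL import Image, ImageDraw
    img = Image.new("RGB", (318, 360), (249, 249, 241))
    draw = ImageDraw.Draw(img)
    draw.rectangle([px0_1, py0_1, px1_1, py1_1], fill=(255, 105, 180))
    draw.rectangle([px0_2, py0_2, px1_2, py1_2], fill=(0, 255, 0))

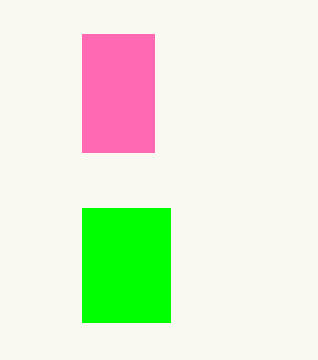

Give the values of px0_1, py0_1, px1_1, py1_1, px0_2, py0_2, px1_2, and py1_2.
px0_1 = 82, py0_1 = 34, px1_1 = 154, py1_1 = 152, px0_2 = 82, py0_2 = 208, px1_2 = 170, py1_2 = 322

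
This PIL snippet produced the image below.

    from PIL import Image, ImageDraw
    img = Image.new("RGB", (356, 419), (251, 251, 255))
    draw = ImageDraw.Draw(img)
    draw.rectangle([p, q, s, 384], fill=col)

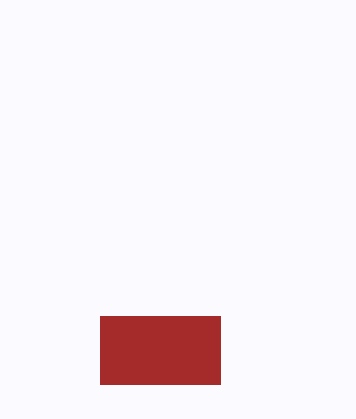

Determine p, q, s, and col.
p = 100; q = 316; s = 220; col = 'brown'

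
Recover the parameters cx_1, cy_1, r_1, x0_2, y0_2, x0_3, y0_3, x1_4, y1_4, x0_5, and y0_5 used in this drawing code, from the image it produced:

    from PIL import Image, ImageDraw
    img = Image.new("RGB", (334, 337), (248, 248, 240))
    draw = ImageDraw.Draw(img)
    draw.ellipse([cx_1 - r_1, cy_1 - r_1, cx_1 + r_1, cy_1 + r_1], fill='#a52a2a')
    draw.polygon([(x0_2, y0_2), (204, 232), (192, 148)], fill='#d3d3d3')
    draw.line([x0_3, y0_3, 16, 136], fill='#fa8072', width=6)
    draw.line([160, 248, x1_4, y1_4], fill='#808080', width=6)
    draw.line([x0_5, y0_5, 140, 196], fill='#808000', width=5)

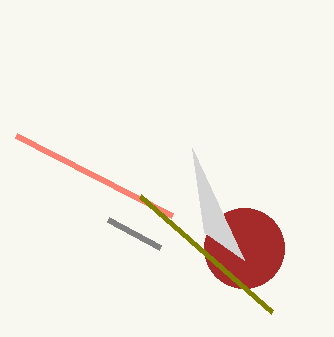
cx_1 = 244; cy_1 = 248; r_1 = 40; x0_2 = 244; y0_2 = 260; x0_3 = 172; y0_3 = 216; x1_4 = 108; y1_4 = 220; x0_5 = 272; y0_5 = 312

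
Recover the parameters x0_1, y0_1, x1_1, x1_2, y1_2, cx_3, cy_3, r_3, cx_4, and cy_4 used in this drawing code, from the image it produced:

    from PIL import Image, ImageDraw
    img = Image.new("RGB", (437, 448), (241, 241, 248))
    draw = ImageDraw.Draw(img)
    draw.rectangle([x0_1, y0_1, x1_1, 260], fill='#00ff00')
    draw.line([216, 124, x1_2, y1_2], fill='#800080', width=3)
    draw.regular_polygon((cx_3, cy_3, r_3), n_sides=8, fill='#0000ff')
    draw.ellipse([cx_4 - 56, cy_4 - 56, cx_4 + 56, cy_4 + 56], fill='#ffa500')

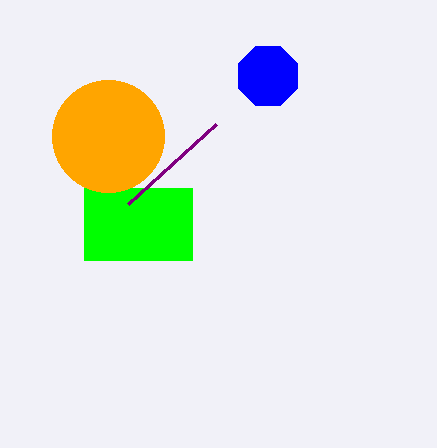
x0_1 = 84
y0_1 = 188
x1_1 = 192
x1_2 = 128
y1_2 = 204
cx_3 = 268
cy_3 = 76
r_3 = 32
cx_4 = 108
cy_4 = 136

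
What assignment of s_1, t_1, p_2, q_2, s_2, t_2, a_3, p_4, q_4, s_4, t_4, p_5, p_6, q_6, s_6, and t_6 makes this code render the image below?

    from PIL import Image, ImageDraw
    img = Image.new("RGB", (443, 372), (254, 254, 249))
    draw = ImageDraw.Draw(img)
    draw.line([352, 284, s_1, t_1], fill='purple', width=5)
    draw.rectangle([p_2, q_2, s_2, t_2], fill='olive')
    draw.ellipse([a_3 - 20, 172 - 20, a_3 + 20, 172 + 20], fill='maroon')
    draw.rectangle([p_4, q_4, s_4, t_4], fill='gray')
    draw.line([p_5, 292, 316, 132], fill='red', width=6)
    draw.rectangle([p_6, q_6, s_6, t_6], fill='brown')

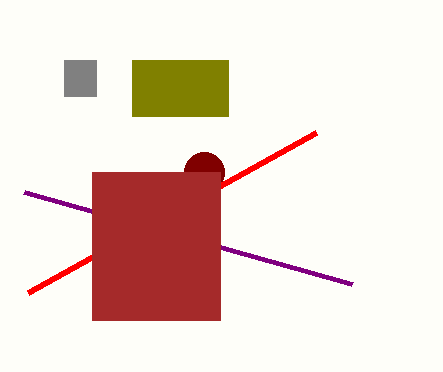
s_1 = 24; t_1 = 192; p_2 = 132; q_2 = 60; s_2 = 228; t_2 = 116; a_3 = 204; p_4 = 64; q_4 = 60; s_4 = 96; t_4 = 96; p_5 = 28; p_6 = 92; q_6 = 172; s_6 = 220; t_6 = 320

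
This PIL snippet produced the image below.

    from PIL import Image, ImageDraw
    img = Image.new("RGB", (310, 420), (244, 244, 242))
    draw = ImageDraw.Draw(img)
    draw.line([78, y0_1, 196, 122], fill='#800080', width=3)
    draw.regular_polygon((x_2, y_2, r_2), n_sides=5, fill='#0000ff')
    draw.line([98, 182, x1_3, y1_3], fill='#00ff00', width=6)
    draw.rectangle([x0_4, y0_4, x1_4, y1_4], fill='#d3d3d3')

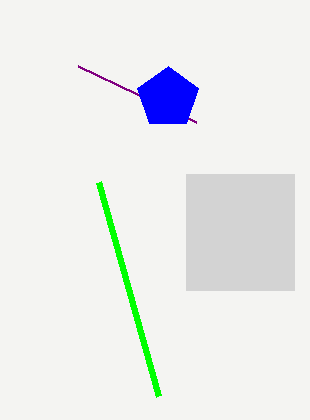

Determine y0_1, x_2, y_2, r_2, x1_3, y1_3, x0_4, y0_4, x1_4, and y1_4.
y0_1 = 66, x_2 = 168, y_2 = 98, r_2 = 32, x1_3 = 158, y1_3 = 396, x0_4 = 186, y0_4 = 174, x1_4 = 294, y1_4 = 290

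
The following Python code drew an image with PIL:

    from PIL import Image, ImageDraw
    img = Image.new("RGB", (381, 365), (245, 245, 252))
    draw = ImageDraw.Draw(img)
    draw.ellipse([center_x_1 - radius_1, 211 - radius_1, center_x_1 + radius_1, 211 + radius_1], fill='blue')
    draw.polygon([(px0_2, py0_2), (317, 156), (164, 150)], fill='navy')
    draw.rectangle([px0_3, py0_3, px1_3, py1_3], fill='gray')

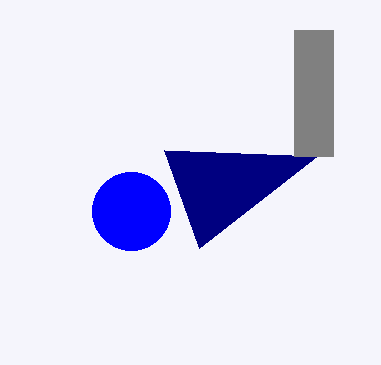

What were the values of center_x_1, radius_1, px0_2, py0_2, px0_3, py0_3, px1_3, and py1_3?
center_x_1 = 131, radius_1 = 39, px0_2 = 199, py0_2 = 248, px0_3 = 294, py0_3 = 30, px1_3 = 333, py1_3 = 156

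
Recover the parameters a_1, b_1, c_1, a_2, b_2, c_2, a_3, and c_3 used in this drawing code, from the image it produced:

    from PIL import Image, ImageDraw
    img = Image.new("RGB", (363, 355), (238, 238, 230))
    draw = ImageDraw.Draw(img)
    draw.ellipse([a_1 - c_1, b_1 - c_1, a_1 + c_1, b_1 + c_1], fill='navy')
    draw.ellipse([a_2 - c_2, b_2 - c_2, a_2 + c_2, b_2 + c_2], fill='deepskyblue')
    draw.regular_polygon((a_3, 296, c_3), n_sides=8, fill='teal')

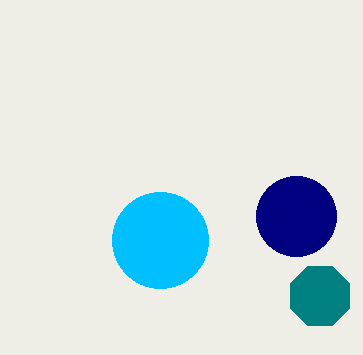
a_1 = 296; b_1 = 216; c_1 = 40; a_2 = 160; b_2 = 240; c_2 = 48; a_3 = 320; c_3 = 32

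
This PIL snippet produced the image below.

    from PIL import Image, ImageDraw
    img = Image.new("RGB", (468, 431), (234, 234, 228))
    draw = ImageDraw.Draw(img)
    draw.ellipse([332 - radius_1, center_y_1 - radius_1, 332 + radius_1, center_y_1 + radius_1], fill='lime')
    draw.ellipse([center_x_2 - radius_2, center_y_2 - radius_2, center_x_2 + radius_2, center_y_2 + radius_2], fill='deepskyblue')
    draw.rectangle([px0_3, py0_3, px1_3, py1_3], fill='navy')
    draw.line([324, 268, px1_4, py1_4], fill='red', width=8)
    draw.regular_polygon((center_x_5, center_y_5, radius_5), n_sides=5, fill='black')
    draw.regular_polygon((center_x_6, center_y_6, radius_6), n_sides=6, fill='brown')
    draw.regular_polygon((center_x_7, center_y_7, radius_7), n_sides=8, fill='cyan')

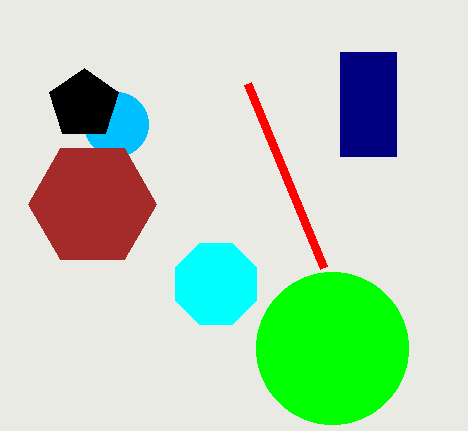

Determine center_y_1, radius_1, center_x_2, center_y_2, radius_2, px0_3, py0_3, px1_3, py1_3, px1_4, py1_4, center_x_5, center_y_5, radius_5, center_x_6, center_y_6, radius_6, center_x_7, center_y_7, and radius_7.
center_y_1 = 348; radius_1 = 76; center_x_2 = 116; center_y_2 = 124; radius_2 = 32; px0_3 = 340; py0_3 = 52; px1_3 = 396; py1_3 = 156; px1_4 = 248; py1_4 = 84; center_x_5 = 84; center_y_5 = 104; radius_5 = 36; center_x_6 = 92; center_y_6 = 204; radius_6 = 64; center_x_7 = 216; center_y_7 = 284; radius_7 = 44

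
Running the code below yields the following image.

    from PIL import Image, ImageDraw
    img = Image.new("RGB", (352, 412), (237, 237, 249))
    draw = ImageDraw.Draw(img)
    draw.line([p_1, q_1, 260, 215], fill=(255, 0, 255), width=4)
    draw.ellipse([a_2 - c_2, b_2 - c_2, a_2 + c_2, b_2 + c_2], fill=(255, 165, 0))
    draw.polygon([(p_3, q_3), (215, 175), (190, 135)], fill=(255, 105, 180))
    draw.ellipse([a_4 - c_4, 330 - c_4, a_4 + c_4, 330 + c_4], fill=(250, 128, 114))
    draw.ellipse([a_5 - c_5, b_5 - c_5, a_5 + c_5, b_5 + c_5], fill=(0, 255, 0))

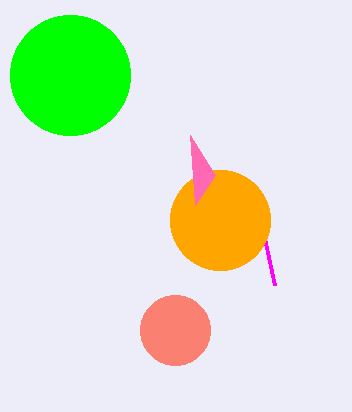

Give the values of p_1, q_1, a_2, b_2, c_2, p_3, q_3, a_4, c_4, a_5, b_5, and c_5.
p_1 = 275
q_1 = 285
a_2 = 220
b_2 = 220
c_2 = 50
p_3 = 195
q_3 = 205
a_4 = 175
c_4 = 35
a_5 = 70
b_5 = 75
c_5 = 60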